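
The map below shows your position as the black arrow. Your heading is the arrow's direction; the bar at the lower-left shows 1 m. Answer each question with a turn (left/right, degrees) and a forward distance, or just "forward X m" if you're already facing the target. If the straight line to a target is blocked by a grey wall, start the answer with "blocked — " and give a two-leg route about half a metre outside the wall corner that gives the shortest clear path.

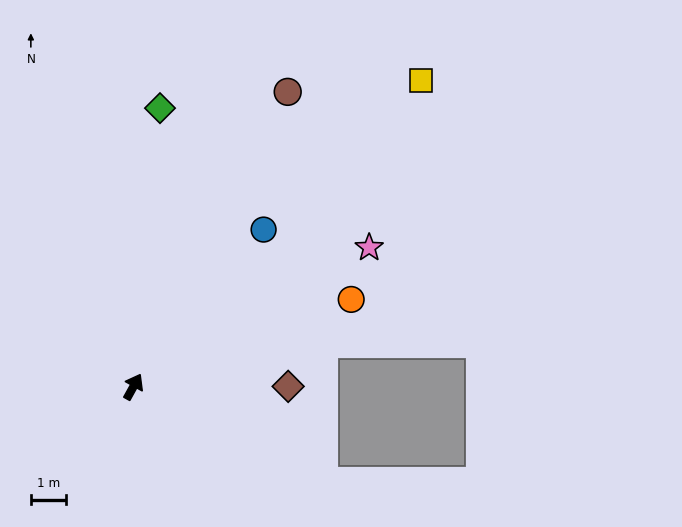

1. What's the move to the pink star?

turn right 30°, forward 7.7 m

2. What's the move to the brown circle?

forward 9.4 m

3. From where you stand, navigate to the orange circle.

turn right 39°, forward 6.6 m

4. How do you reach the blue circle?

turn right 11°, forward 5.8 m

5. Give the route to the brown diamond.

turn right 61°, forward 4.4 m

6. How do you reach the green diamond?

turn left 24°, forward 7.9 m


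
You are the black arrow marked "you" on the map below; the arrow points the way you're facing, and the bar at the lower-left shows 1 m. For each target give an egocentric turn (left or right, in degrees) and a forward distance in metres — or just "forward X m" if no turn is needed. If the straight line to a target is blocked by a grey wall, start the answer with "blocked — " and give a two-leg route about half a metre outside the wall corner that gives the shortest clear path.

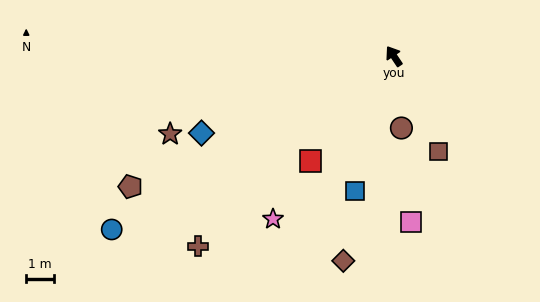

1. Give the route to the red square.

turn left 108°, forward 4.9 m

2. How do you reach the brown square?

turn left 171°, forward 3.8 m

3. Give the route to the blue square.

turn left 130°, forward 5.1 m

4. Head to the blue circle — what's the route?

turn left 88°, forward 12.1 m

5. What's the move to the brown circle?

turn left 152°, forward 2.6 m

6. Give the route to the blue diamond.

turn left 78°, forward 7.5 m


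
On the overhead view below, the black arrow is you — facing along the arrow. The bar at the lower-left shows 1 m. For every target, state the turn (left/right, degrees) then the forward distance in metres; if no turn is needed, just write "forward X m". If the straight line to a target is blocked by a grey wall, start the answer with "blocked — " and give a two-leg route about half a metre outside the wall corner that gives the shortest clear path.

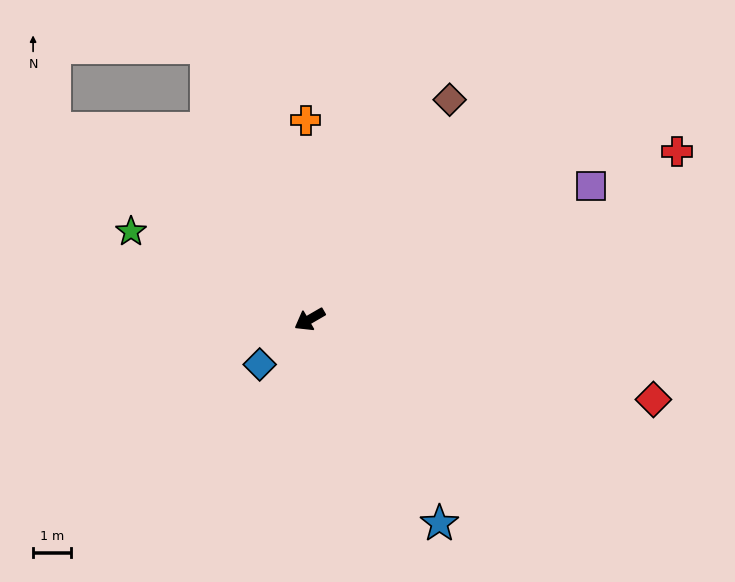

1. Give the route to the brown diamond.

turn right 153°, forward 6.8 m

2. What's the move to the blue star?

turn left 92°, forward 6.3 m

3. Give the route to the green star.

turn right 56°, forward 5.2 m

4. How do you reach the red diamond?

turn left 137°, forward 9.2 m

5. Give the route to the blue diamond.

turn left 12°, forward 1.8 m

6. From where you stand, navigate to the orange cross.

turn right 119°, forward 5.2 m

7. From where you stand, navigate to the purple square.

turn left 175°, forward 8.1 m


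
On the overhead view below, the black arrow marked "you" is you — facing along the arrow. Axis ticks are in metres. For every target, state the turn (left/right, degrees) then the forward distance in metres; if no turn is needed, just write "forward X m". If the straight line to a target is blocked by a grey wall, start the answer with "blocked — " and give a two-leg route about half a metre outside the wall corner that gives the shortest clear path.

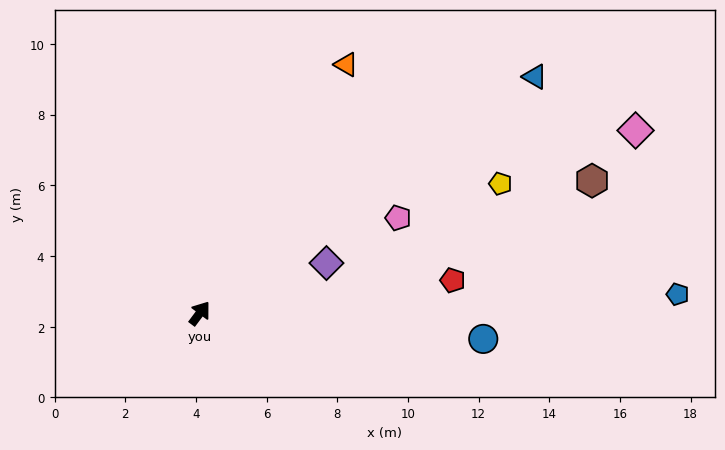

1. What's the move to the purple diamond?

turn right 32°, forward 3.9 m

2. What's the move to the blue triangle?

turn right 18°, forward 11.6 m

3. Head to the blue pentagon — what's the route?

turn right 51°, forward 13.5 m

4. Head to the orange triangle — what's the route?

turn left 6°, forward 8.2 m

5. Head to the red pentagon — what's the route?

turn right 46°, forward 7.2 m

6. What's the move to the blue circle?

turn right 58°, forward 8.1 m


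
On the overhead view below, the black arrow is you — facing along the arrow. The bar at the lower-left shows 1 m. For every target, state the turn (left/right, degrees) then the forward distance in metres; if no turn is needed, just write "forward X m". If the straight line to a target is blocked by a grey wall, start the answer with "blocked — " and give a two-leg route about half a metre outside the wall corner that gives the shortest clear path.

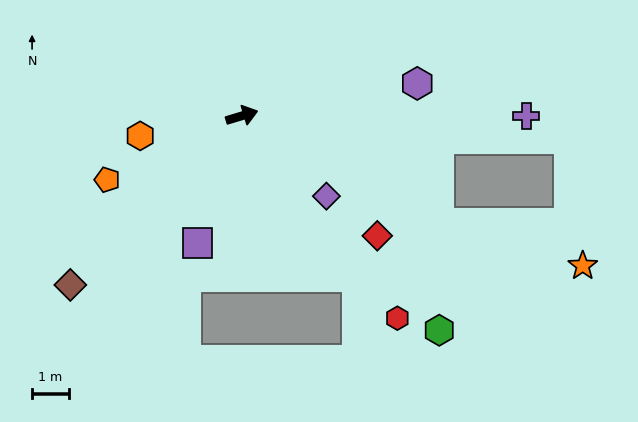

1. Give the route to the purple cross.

turn right 17°, forward 7.8 m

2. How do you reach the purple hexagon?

turn right 6°, forward 4.9 m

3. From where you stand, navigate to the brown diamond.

turn right 152°, forward 6.6 m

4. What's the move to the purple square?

turn right 126°, forward 3.7 m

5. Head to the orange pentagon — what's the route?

turn right 171°, forward 4.1 m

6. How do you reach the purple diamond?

turn right 60°, forward 3.2 m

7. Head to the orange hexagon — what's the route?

turn left 174°, forward 2.8 m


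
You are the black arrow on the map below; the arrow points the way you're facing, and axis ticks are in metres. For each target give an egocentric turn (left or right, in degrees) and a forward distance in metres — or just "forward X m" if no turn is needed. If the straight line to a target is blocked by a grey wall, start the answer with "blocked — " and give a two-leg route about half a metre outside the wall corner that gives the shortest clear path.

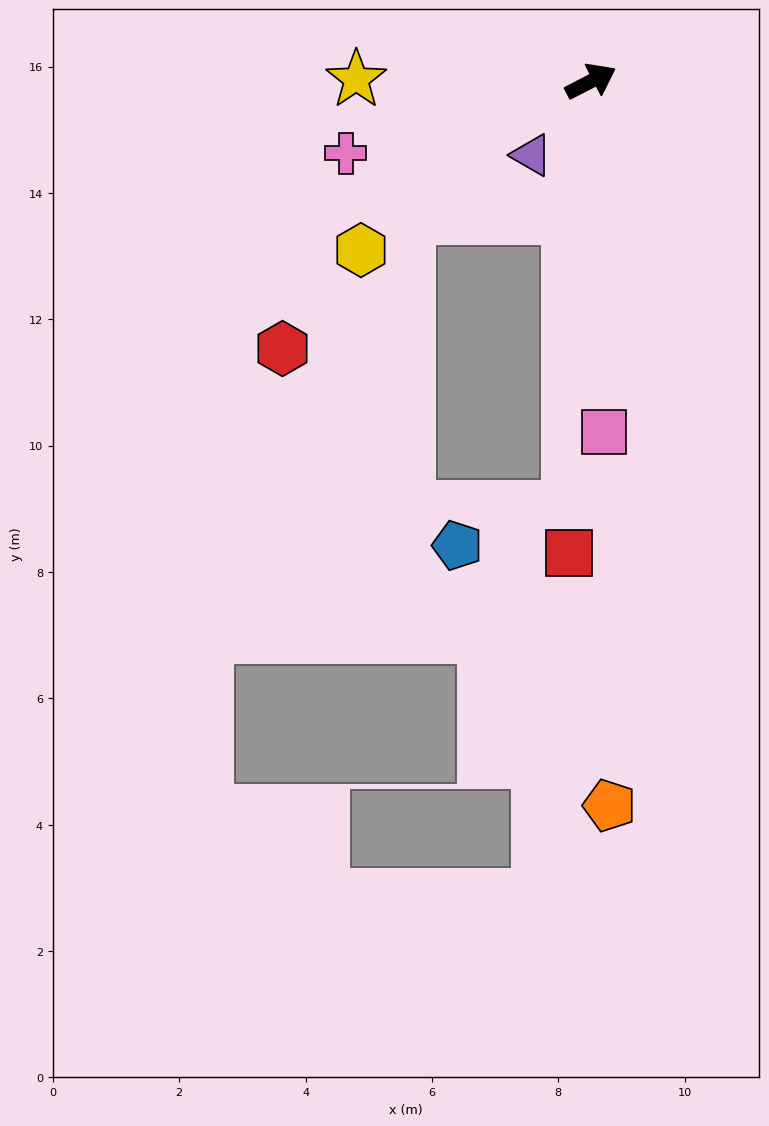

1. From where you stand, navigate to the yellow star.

turn left 152°, forward 3.7 m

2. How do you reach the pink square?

turn right 115°, forward 5.6 m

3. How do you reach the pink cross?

turn left 169°, forward 4.0 m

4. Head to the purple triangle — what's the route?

turn right 156°, forward 1.5 m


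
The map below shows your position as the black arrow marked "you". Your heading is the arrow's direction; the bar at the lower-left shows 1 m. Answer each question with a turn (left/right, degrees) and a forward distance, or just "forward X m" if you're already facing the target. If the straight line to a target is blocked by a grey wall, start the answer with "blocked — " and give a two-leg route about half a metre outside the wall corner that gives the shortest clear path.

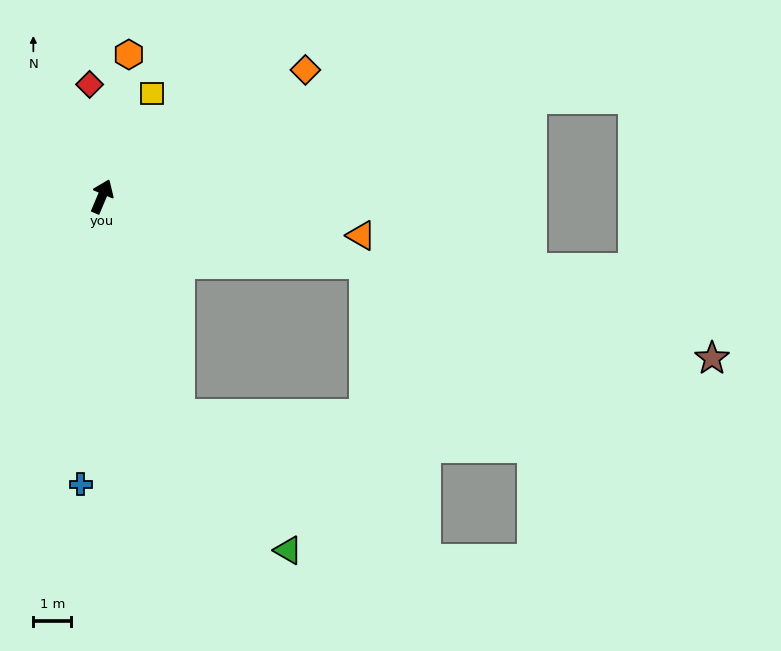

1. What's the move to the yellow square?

turn right 3°, forward 3.0 m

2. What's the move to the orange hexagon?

turn left 12°, forward 3.8 m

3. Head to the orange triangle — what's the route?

turn right 76°, forward 6.9 m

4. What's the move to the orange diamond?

turn right 35°, forward 6.3 m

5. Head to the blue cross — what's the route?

turn right 161°, forward 7.6 m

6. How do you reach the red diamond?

turn left 29°, forward 3.0 m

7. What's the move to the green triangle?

blocked — turn right 138°, forward 6.1 m, then turn left 20°, forward 4.6 m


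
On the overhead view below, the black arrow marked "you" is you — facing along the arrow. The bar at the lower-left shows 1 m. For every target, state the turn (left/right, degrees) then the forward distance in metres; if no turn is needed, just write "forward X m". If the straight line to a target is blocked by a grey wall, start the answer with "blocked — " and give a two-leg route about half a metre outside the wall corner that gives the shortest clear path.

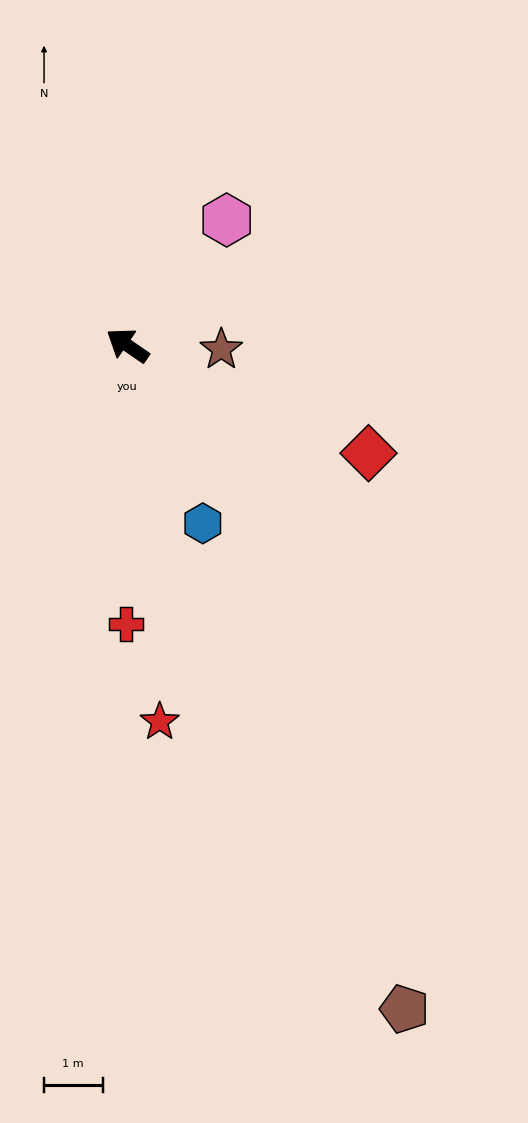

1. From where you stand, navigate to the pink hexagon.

turn right 94°, forward 2.7 m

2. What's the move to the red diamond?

turn right 170°, forward 4.5 m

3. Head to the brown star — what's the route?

turn right 148°, forward 1.6 m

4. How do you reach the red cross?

turn left 124°, forward 4.8 m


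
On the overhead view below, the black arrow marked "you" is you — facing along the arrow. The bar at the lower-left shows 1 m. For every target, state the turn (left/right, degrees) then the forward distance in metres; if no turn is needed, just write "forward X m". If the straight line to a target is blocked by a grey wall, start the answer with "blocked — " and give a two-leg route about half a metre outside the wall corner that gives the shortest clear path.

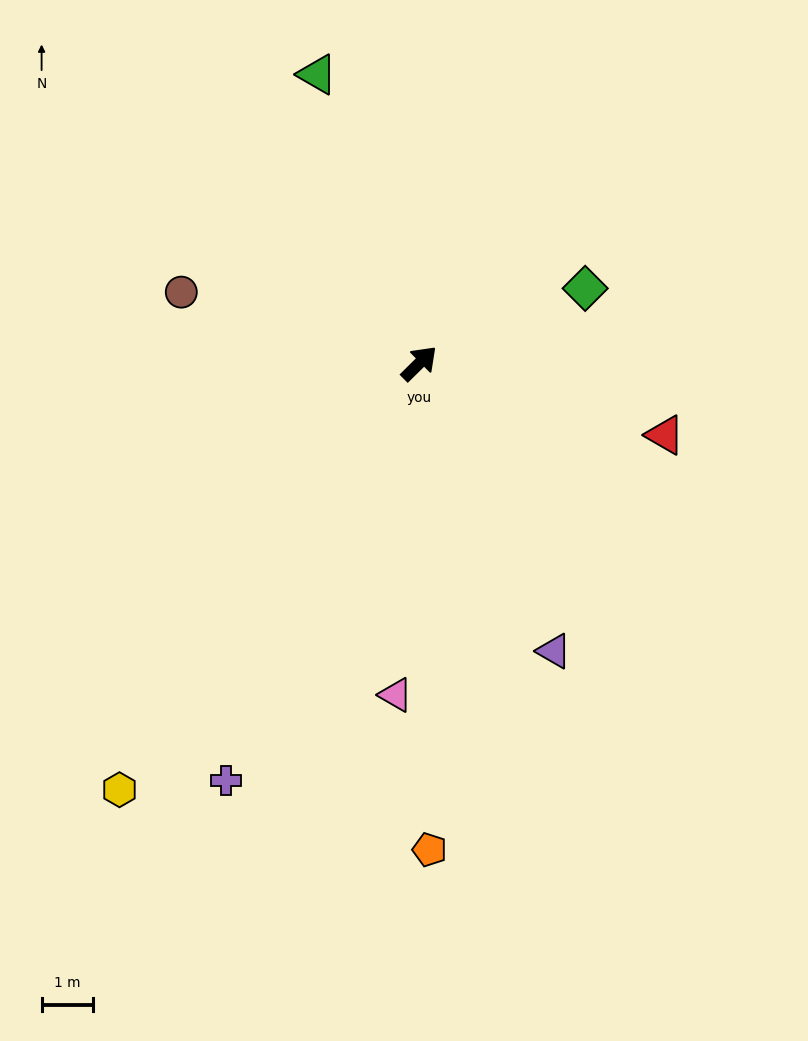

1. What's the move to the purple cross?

turn right 160°, forward 9.0 m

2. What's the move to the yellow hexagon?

turn right 170°, forward 10.2 m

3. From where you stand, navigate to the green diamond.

turn right 20°, forward 3.6 m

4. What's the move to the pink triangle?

turn right 139°, forward 6.5 m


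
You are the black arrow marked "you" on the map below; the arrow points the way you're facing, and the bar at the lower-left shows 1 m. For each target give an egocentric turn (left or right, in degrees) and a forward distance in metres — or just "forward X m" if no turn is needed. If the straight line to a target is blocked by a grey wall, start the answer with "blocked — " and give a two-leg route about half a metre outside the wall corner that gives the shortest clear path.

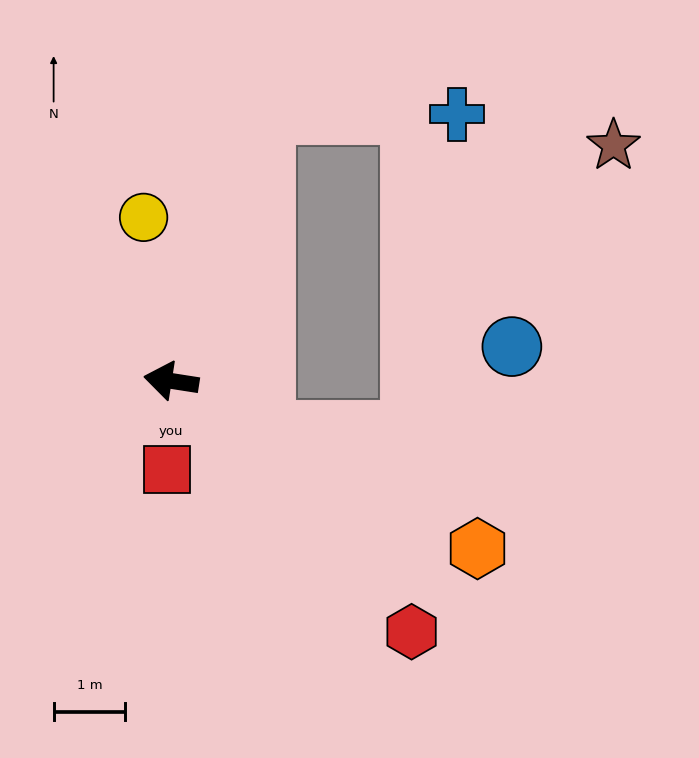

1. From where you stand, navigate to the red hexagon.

turn left 143°, forward 4.8 m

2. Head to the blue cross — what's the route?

blocked — turn right 100°, forward 3.9 m, then turn right 71°, forward 2.7 m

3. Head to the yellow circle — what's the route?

turn right 72°, forward 2.3 m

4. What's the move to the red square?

turn left 96°, forward 1.2 m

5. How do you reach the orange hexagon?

turn left 160°, forward 4.9 m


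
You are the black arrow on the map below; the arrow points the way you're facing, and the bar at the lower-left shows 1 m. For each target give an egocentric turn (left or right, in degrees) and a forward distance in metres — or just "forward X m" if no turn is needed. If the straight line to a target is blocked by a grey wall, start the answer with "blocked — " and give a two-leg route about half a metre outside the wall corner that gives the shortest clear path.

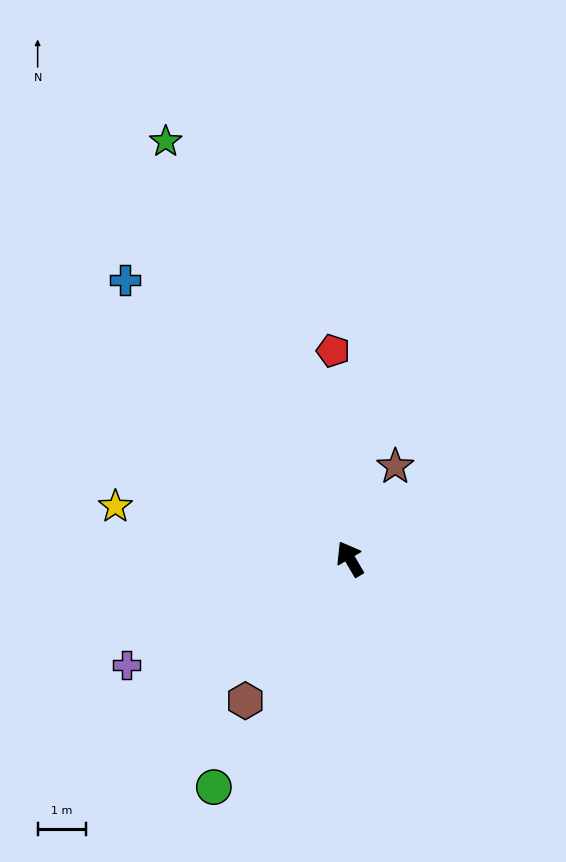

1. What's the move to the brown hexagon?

turn left 113°, forward 3.7 m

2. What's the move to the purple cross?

turn left 85°, forward 5.2 m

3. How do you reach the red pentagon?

turn right 26°, forward 4.4 m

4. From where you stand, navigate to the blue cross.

turn left 9°, forward 7.5 m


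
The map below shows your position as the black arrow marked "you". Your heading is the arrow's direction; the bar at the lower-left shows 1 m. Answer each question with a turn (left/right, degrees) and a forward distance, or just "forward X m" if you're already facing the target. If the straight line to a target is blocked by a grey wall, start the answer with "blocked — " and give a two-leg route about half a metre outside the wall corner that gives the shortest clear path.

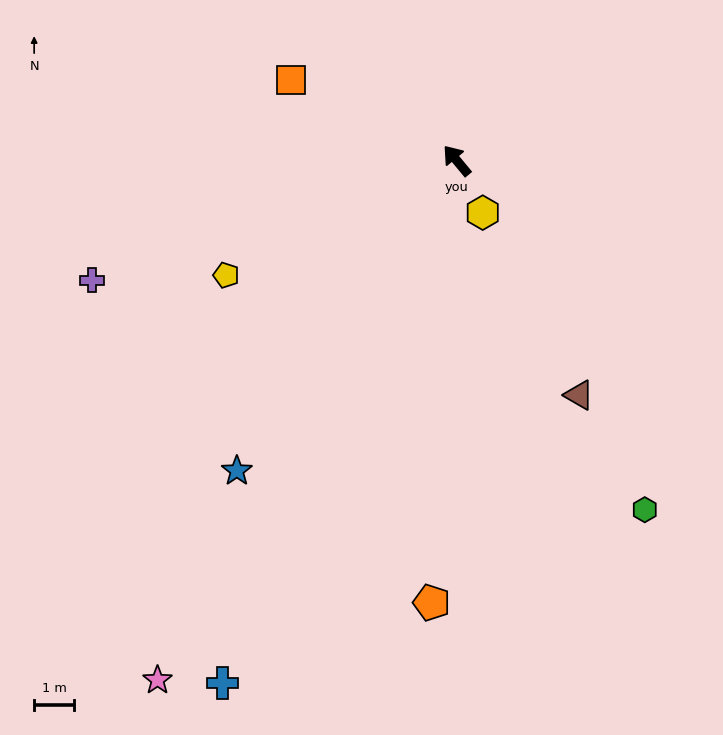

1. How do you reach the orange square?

turn left 25°, forward 4.6 m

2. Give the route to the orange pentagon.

turn left 137°, forward 11.2 m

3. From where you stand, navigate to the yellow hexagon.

turn left 167°, forward 1.5 m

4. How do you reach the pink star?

turn left 110°, forward 15.1 m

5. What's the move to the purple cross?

turn left 68°, forward 9.7 m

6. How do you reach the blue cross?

turn left 116°, forward 14.4 m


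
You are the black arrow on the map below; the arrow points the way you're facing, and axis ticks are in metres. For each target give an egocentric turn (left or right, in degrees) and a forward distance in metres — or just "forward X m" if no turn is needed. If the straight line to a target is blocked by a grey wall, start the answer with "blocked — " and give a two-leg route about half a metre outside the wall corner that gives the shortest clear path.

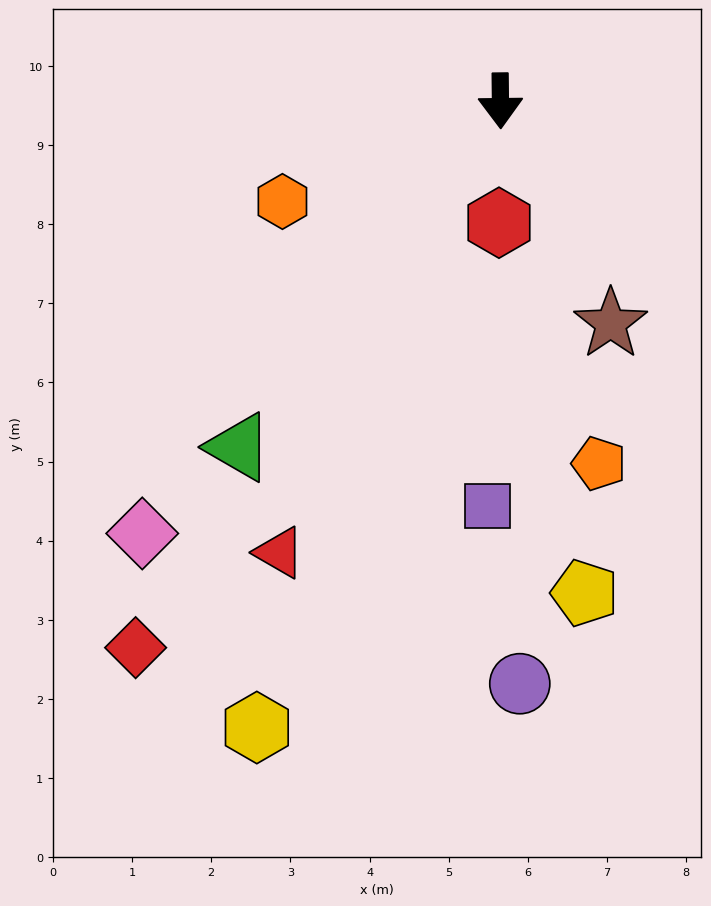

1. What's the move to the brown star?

turn left 26°, forward 3.1 m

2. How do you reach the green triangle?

turn right 38°, forward 5.5 m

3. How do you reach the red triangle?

turn right 27°, forward 6.4 m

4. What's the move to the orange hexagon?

turn right 66°, forward 3.0 m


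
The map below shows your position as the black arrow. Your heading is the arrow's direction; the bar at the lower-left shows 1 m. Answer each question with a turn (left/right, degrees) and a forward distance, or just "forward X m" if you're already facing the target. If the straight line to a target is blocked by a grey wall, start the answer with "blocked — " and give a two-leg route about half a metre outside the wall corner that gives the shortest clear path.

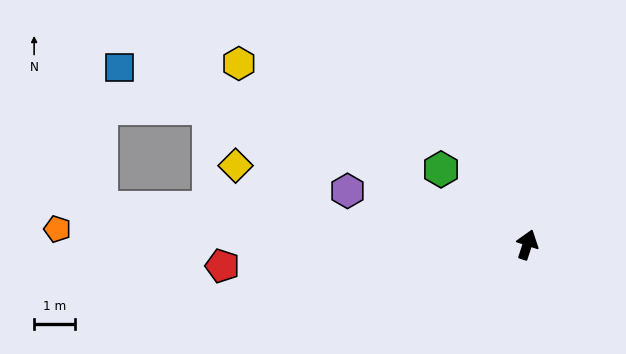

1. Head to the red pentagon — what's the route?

turn left 112°, forward 7.5 m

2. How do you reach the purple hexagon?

turn left 91°, forward 4.6 m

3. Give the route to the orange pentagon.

turn left 106°, forward 11.5 m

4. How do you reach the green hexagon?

turn left 67°, forward 2.8 m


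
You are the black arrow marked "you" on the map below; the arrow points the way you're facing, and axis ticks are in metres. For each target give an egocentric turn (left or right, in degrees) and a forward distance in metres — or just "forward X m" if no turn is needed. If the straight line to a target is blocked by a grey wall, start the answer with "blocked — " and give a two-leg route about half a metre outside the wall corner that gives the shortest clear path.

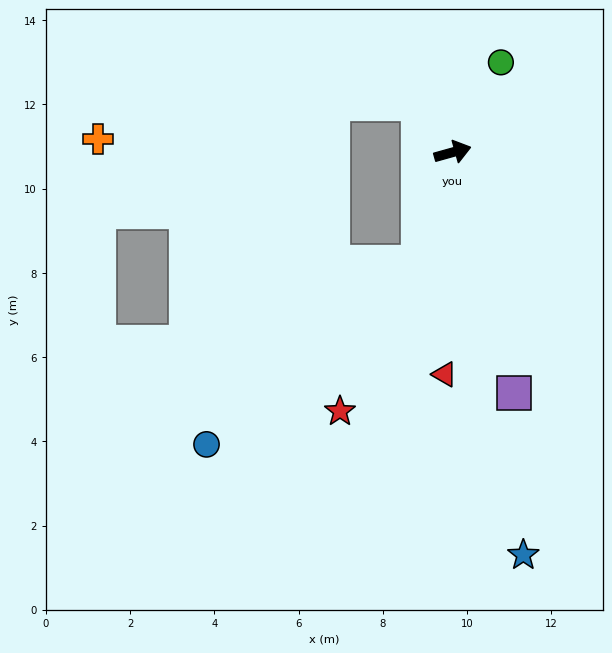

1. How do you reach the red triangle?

turn right 108°, forward 5.3 m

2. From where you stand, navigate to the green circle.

turn left 46°, forward 2.4 m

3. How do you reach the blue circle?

blocked — turn right 123°, forward 2.7 m, then turn right 32°, forward 6.6 m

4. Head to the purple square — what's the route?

turn right 91°, forward 5.9 m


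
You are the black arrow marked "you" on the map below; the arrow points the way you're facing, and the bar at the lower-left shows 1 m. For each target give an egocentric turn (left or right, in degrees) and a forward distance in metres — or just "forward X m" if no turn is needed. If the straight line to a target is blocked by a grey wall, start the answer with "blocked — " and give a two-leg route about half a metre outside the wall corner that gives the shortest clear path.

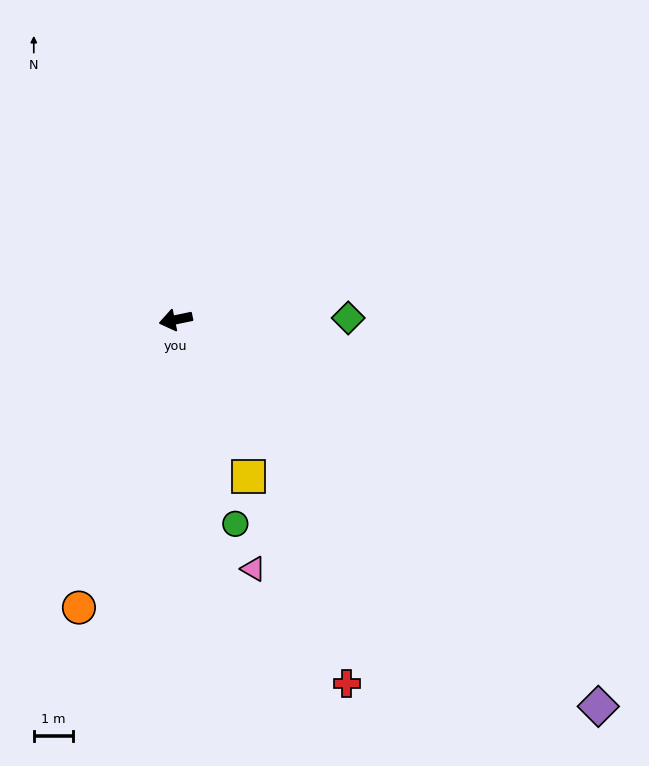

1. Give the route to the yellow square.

turn left 103°, forward 4.4 m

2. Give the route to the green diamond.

turn left 169°, forward 4.4 m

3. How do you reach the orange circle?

turn left 60°, forward 7.7 m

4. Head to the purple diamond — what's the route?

turn left 126°, forward 14.6 m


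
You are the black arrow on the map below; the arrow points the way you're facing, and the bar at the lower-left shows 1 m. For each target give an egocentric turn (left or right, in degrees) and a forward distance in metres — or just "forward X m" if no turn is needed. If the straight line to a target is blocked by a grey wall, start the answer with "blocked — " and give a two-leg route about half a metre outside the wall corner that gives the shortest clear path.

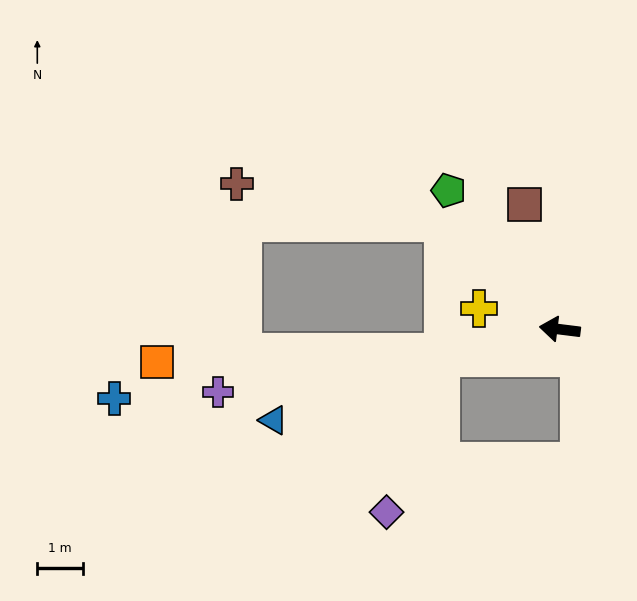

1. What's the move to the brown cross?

blocked — turn right 35°, forward 3.4 m, then turn left 31°, forward 4.6 m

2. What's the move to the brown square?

turn right 67°, forward 2.8 m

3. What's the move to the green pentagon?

turn right 44°, forward 3.9 m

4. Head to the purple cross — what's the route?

turn left 17°, forward 7.6 m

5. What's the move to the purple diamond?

blocked — turn left 20°, forward 2.7 m, then turn left 58°, forward 3.6 m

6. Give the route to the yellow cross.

turn right 7°, forward 1.8 m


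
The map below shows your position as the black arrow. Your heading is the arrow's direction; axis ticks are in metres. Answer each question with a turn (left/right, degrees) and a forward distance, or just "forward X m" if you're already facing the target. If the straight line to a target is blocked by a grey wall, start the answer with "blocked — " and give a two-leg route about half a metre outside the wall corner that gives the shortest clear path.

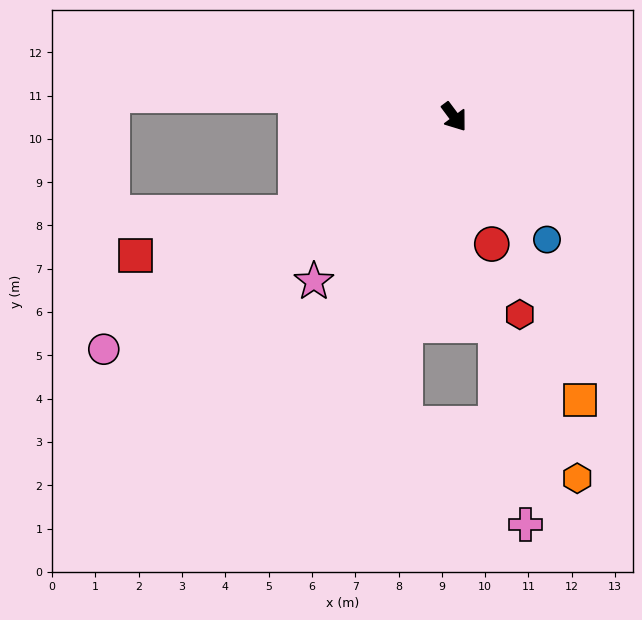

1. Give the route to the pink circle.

turn right 93°, forward 9.7 m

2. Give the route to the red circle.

turn right 20°, forward 3.1 m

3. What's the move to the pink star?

turn right 77°, forward 5.0 m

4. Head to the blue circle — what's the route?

forward 3.6 m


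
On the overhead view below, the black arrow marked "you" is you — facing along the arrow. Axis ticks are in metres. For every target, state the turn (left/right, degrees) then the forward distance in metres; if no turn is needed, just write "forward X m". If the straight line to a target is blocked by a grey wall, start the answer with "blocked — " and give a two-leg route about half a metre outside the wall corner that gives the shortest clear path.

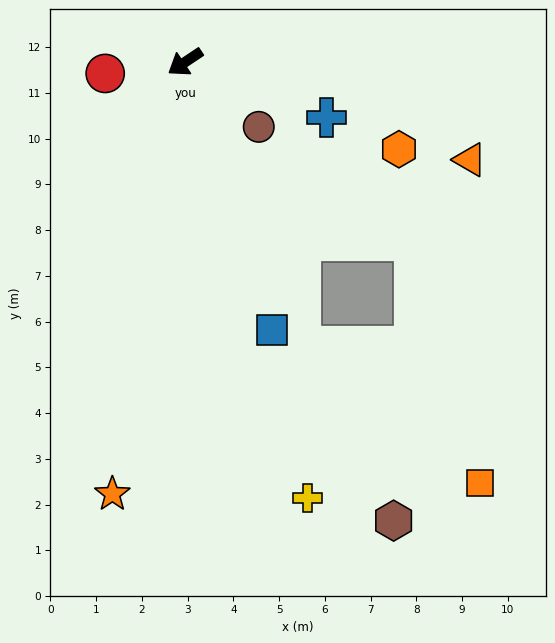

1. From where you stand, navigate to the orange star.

turn left 47°, forward 9.6 m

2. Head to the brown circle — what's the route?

turn left 105°, forward 2.1 m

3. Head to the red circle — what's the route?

turn right 26°, forward 1.8 m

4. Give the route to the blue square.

turn left 74°, forward 6.2 m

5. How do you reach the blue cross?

turn left 125°, forward 3.3 m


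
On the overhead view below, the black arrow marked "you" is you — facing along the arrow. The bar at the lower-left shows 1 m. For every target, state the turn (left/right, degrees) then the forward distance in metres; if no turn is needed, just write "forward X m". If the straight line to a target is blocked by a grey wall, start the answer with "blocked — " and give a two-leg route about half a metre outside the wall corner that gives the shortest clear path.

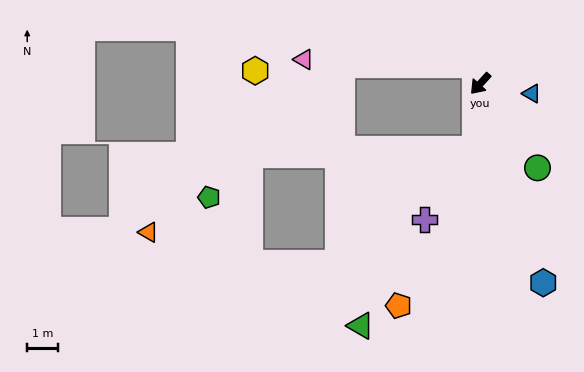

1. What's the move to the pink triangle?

blocked — turn right 121°, forward 0.6 m, then turn left 71°, forward 5.6 m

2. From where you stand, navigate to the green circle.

turn left 76°, forward 3.3 m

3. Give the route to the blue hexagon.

turn left 60°, forward 6.8 m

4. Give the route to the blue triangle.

turn left 121°, forward 1.7 m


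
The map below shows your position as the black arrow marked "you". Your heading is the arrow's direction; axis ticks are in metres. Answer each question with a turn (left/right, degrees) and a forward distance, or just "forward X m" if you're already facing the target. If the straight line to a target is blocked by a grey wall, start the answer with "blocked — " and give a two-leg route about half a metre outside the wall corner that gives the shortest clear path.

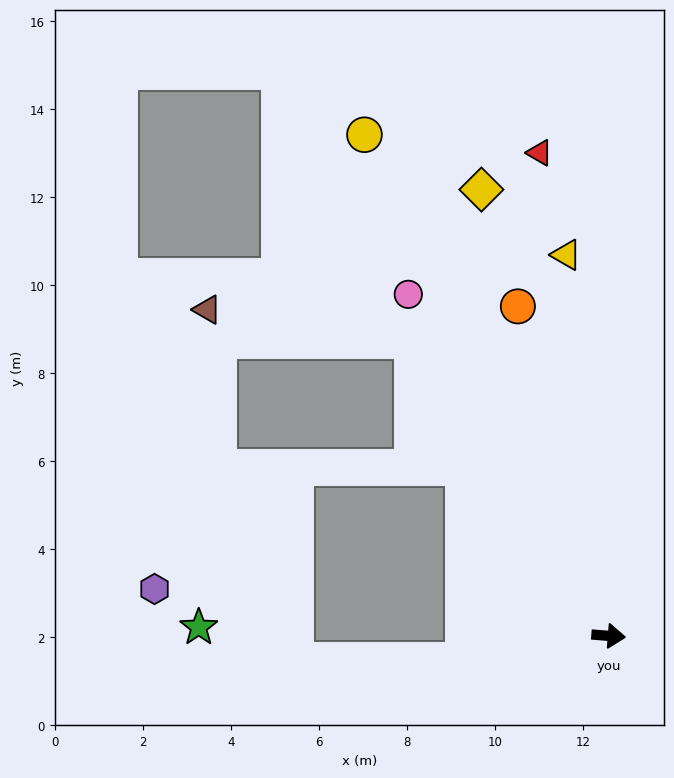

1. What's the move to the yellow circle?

turn left 121°, forward 12.7 m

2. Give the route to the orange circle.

turn left 110°, forward 7.8 m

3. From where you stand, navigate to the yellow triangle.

turn left 101°, forward 8.7 m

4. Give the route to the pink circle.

turn left 125°, forward 9.0 m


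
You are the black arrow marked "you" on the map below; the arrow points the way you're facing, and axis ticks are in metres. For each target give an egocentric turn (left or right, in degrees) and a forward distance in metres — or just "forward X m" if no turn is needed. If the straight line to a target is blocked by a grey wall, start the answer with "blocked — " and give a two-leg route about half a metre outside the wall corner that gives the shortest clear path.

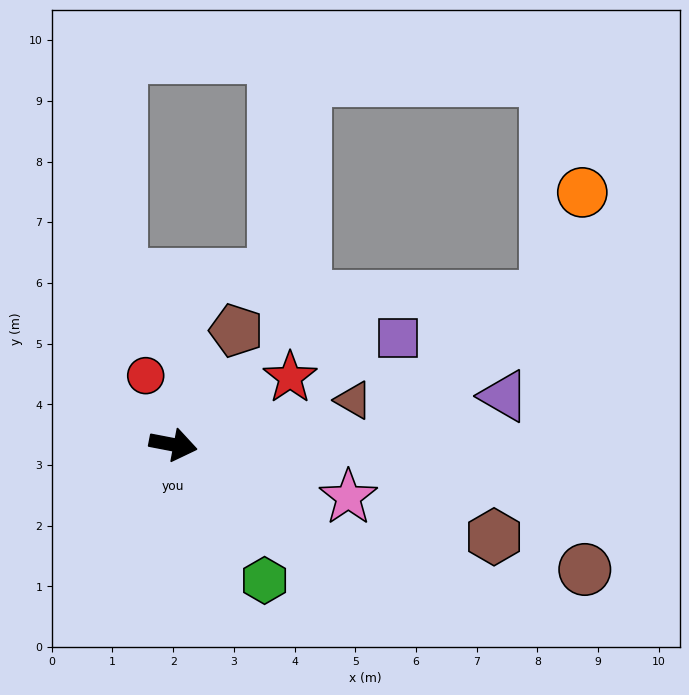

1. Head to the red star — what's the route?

turn left 41°, forward 2.2 m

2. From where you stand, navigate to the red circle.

turn left 123°, forward 1.2 m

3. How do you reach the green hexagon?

turn right 45°, forward 2.7 m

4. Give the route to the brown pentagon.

turn left 72°, forward 2.1 m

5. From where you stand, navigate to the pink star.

turn right 6°, forward 3.0 m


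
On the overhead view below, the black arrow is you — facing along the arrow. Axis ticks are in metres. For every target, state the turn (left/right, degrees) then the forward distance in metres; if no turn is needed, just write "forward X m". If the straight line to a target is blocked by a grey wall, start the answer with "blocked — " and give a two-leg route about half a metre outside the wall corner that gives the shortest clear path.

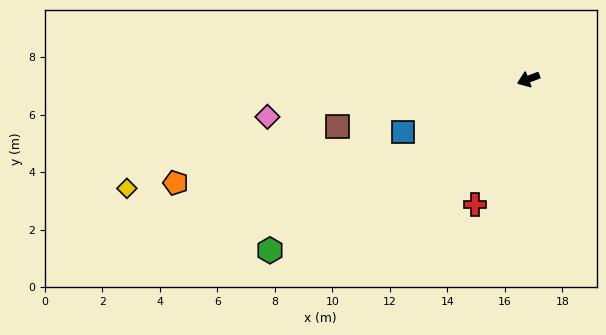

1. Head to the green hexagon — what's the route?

turn left 13°, forward 10.8 m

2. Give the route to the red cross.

turn left 46°, forward 4.7 m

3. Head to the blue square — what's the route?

forward 4.7 m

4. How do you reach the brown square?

turn right 7°, forward 6.8 m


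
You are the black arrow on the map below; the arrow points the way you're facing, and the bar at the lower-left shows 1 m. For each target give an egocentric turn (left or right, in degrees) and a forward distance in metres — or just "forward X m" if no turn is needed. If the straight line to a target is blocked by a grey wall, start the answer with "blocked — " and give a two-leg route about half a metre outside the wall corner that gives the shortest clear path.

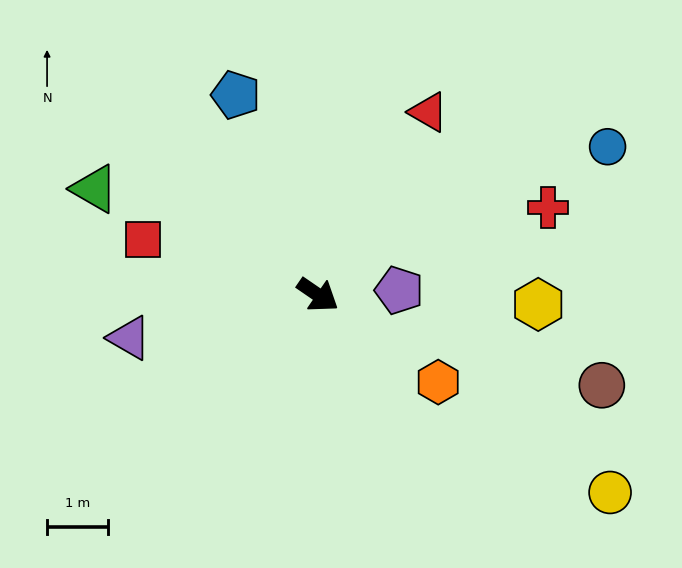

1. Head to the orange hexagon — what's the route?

forward 2.4 m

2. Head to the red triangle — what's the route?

turn left 93°, forward 3.5 m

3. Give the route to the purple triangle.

turn right 133°, forward 3.2 m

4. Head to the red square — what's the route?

turn right 163°, forward 3.0 m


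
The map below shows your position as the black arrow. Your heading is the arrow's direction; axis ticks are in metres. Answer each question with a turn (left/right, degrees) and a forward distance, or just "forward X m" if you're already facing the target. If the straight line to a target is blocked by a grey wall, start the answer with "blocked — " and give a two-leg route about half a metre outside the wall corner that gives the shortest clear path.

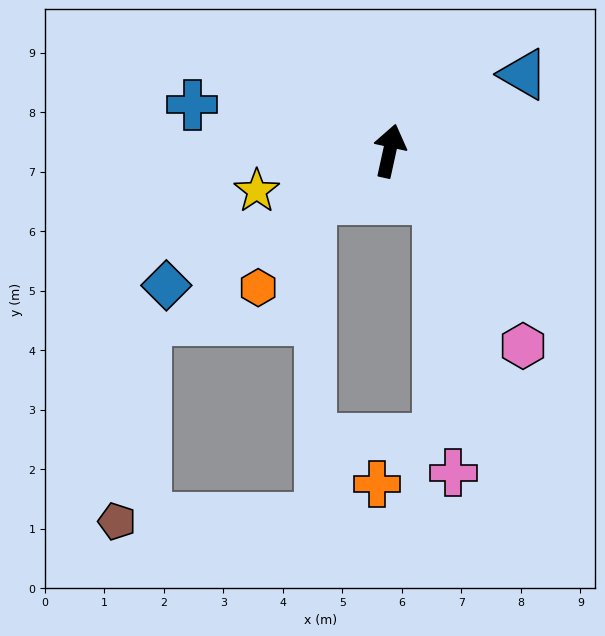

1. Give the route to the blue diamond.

turn left 133°, forward 4.4 m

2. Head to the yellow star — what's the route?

turn left 119°, forward 2.3 m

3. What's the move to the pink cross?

blocked — turn right 123°, forward 1.1 m, then turn right 41°, forward 4.6 m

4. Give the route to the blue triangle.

turn right 48°, forward 2.6 m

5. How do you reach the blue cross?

turn left 89°, forward 3.4 m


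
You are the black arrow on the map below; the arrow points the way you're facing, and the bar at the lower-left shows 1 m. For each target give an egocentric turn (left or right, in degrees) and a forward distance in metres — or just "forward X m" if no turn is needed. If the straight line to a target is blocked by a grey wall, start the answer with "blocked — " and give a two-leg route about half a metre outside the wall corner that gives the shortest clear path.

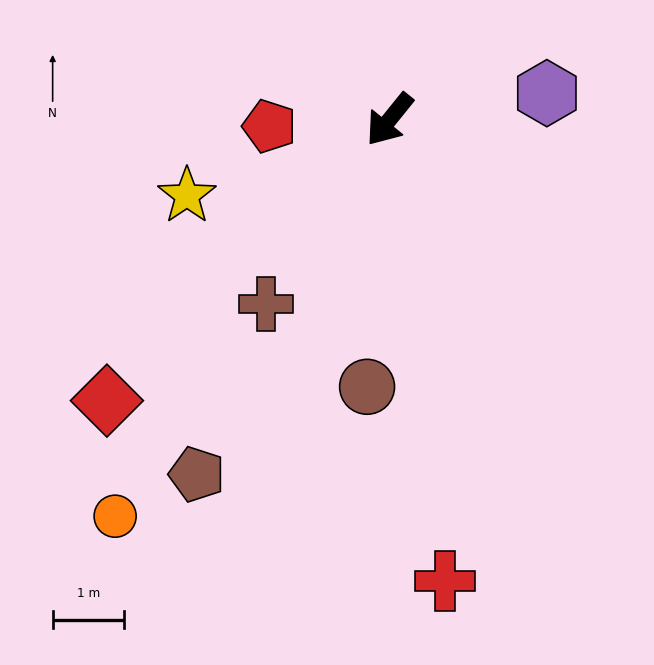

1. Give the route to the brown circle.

turn left 34°, forward 3.7 m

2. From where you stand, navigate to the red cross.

turn left 46°, forward 6.5 m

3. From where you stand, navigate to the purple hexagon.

turn left 138°, forward 2.2 m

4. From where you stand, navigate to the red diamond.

turn right 6°, forward 5.6 m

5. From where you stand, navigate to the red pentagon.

turn right 48°, forward 1.7 m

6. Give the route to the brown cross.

turn left 5°, forward 3.1 m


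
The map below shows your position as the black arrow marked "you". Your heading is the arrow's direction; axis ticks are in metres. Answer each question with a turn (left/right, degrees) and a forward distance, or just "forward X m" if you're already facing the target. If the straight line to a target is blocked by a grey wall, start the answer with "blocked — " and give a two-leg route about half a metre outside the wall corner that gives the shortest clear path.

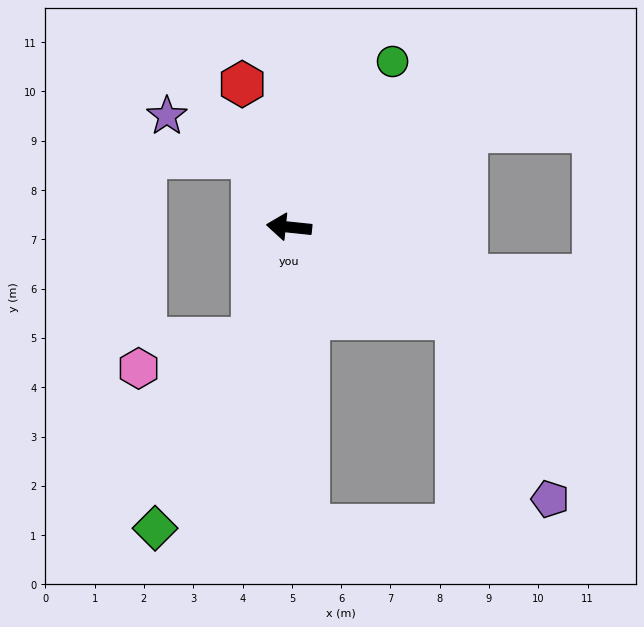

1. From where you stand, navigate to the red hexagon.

turn right 66°, forward 3.1 m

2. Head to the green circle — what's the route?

turn right 116°, forward 4.0 m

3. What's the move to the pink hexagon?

blocked — turn left 77°, forward 2.4 m, then turn right 56°, forward 2.4 m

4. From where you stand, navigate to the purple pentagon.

blocked — turn left 157°, forward 3.9 m, then turn right 33°, forward 4.1 m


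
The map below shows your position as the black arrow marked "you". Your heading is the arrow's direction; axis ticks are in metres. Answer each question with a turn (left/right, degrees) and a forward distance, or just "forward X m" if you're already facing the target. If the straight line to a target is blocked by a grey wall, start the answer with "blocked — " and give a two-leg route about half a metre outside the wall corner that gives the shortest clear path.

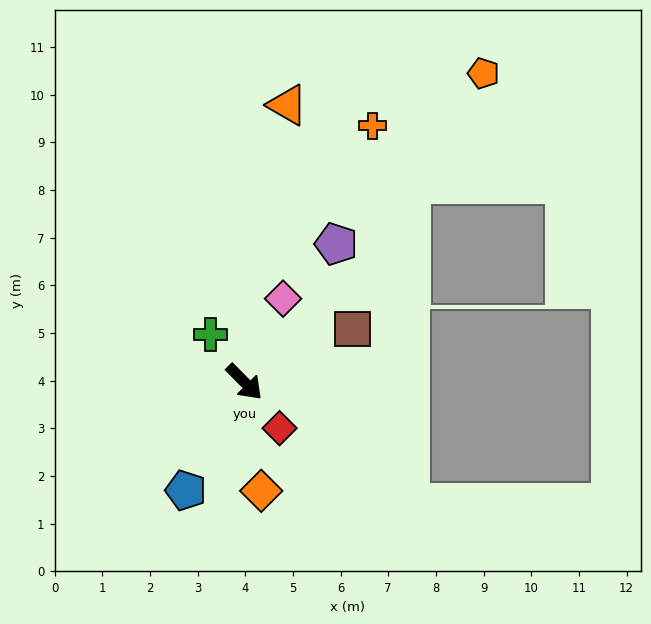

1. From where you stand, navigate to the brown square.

turn left 71°, forward 2.5 m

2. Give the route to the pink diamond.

turn left 110°, forward 1.9 m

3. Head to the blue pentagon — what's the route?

turn right 73°, forward 2.6 m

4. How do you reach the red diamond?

turn right 7°, forward 1.2 m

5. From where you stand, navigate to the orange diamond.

turn right 36°, forward 2.3 m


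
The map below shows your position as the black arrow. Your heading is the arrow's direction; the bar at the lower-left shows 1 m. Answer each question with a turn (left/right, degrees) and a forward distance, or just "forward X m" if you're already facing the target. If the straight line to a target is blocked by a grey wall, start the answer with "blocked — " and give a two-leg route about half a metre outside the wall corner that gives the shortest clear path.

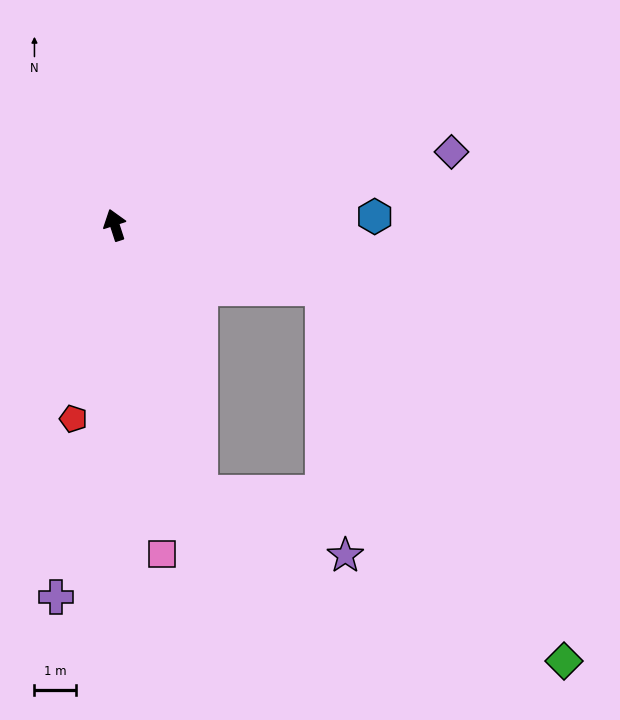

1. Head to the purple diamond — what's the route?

turn right 96°, forward 8.2 m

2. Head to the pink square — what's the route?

turn left 170°, forward 7.9 m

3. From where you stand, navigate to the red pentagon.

turn left 150°, forward 4.7 m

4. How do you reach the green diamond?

blocked — turn right 125°, forward 5.2 m, then turn right 40°, forward 10.6 m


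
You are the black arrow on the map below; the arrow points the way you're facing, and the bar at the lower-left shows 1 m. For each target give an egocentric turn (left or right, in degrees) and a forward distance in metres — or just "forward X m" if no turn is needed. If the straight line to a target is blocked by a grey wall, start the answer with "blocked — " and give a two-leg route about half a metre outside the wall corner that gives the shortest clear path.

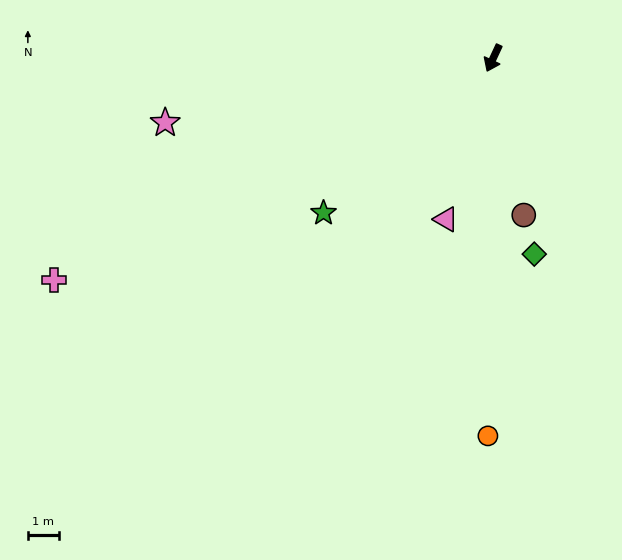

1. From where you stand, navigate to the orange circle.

turn left 24°, forward 12.1 m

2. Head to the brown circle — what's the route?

turn left 36°, forward 5.1 m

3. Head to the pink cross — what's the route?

turn right 38°, forward 15.8 m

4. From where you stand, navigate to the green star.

turn right 23°, forward 7.4 m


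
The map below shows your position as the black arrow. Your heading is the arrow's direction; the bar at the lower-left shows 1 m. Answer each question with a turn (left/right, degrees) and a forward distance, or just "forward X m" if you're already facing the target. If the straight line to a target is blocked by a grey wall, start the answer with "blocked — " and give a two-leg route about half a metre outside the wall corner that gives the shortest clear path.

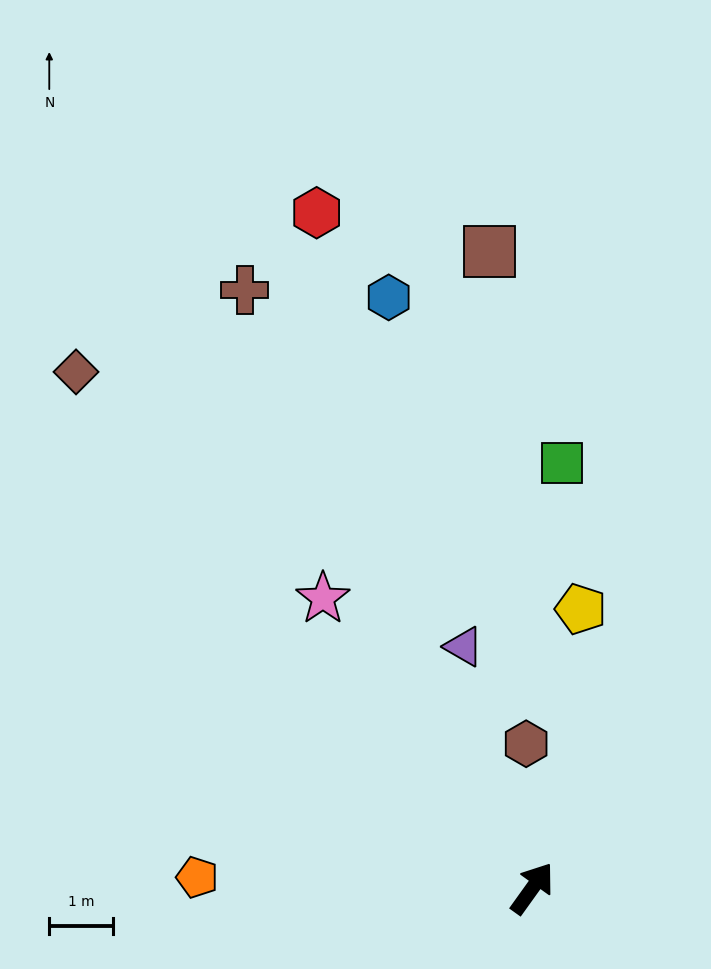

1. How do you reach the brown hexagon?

turn left 38°, forward 2.3 m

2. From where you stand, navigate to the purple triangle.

turn left 51°, forward 3.9 m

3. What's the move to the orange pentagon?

turn left 124°, forward 5.3 m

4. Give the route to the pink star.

turn left 71°, forward 5.6 m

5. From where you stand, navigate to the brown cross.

turn left 61°, forward 10.4 m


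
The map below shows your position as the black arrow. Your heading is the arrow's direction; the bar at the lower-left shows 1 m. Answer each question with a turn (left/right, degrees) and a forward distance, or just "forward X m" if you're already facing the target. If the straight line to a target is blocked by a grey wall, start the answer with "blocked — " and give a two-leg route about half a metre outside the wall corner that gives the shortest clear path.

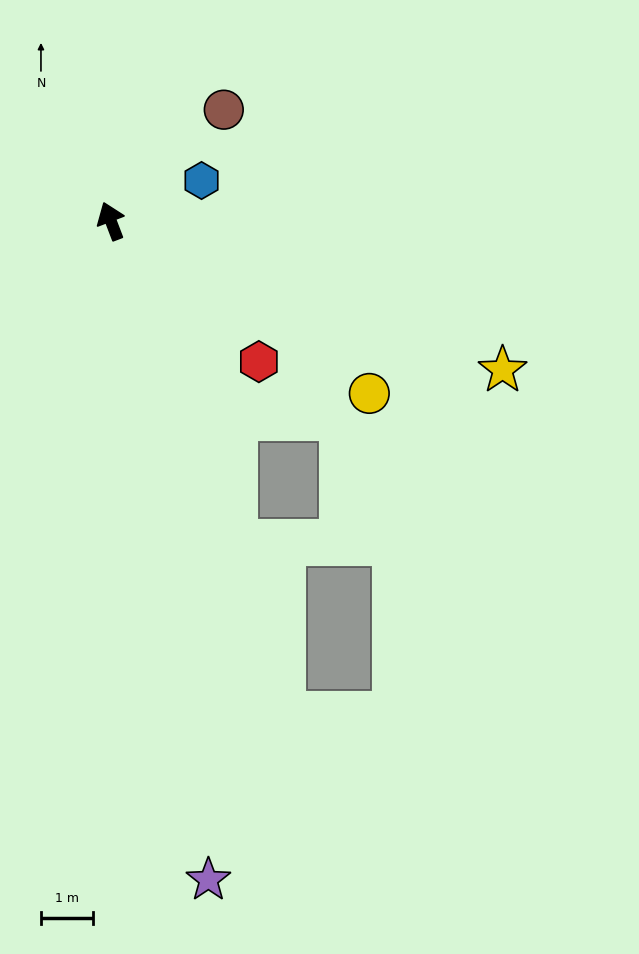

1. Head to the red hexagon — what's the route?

turn right 154°, forward 4.0 m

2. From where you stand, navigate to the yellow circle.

turn right 145°, forward 6.0 m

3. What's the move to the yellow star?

turn right 132°, forward 8.1 m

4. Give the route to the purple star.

turn left 168°, forward 12.9 m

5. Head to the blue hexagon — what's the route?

turn right 87°, forward 1.9 m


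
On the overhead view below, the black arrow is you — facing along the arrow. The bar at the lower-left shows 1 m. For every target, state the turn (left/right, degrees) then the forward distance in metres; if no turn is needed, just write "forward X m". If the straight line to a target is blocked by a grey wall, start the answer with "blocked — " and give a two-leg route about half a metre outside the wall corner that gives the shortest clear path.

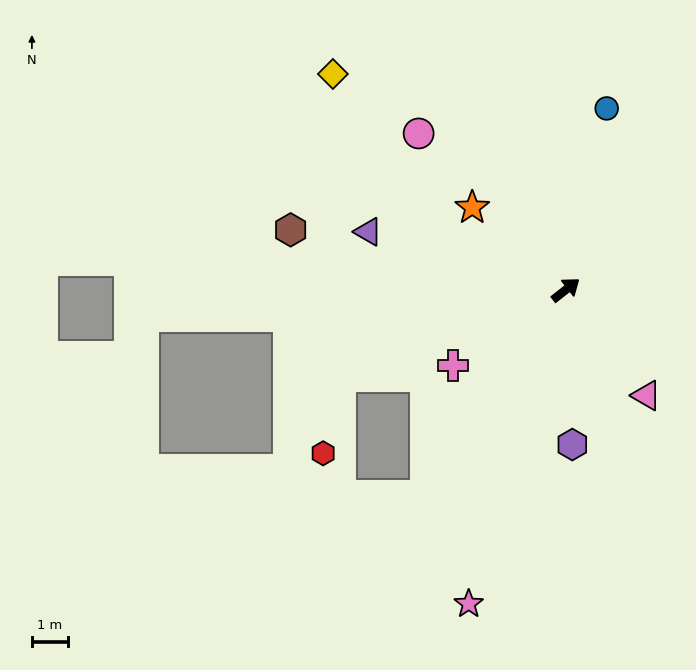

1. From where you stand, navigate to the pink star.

turn right 145°, forward 9.2 m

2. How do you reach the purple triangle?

turn left 126°, forward 5.8 m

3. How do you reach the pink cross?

turn left 176°, forward 3.8 m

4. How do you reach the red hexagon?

blocked — turn left 163°, forward 6.7 m, then turn left 56°, forward 2.2 m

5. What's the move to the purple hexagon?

turn right 126°, forward 4.3 m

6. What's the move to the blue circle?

turn left 39°, forward 5.2 m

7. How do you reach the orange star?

turn left 101°, forward 3.5 m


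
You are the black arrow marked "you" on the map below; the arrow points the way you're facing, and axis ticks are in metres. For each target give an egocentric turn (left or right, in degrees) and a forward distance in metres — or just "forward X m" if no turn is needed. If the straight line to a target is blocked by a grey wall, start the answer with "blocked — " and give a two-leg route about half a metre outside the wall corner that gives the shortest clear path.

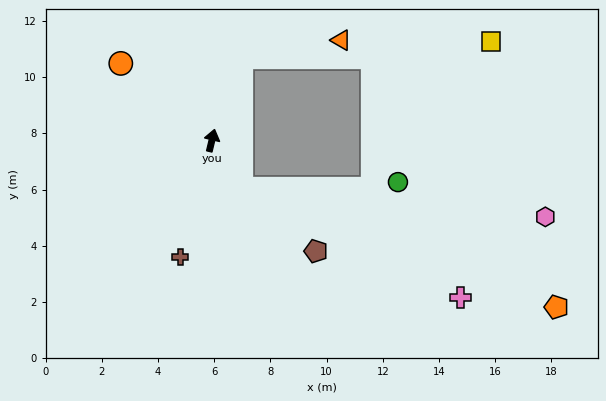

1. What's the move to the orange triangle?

blocked — turn right 6°, forward 3.1 m, then turn right 61°, forward 3.6 m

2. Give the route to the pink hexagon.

blocked — turn right 135°, forward 2.0 m, then turn left 53°, forward 10.9 m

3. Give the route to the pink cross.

blocked — turn right 135°, forward 2.0 m, then turn left 32°, forward 8.7 m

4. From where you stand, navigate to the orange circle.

turn left 63°, forward 4.2 m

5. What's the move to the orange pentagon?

blocked — turn right 135°, forward 2.0 m, then turn left 38°, forward 12.0 m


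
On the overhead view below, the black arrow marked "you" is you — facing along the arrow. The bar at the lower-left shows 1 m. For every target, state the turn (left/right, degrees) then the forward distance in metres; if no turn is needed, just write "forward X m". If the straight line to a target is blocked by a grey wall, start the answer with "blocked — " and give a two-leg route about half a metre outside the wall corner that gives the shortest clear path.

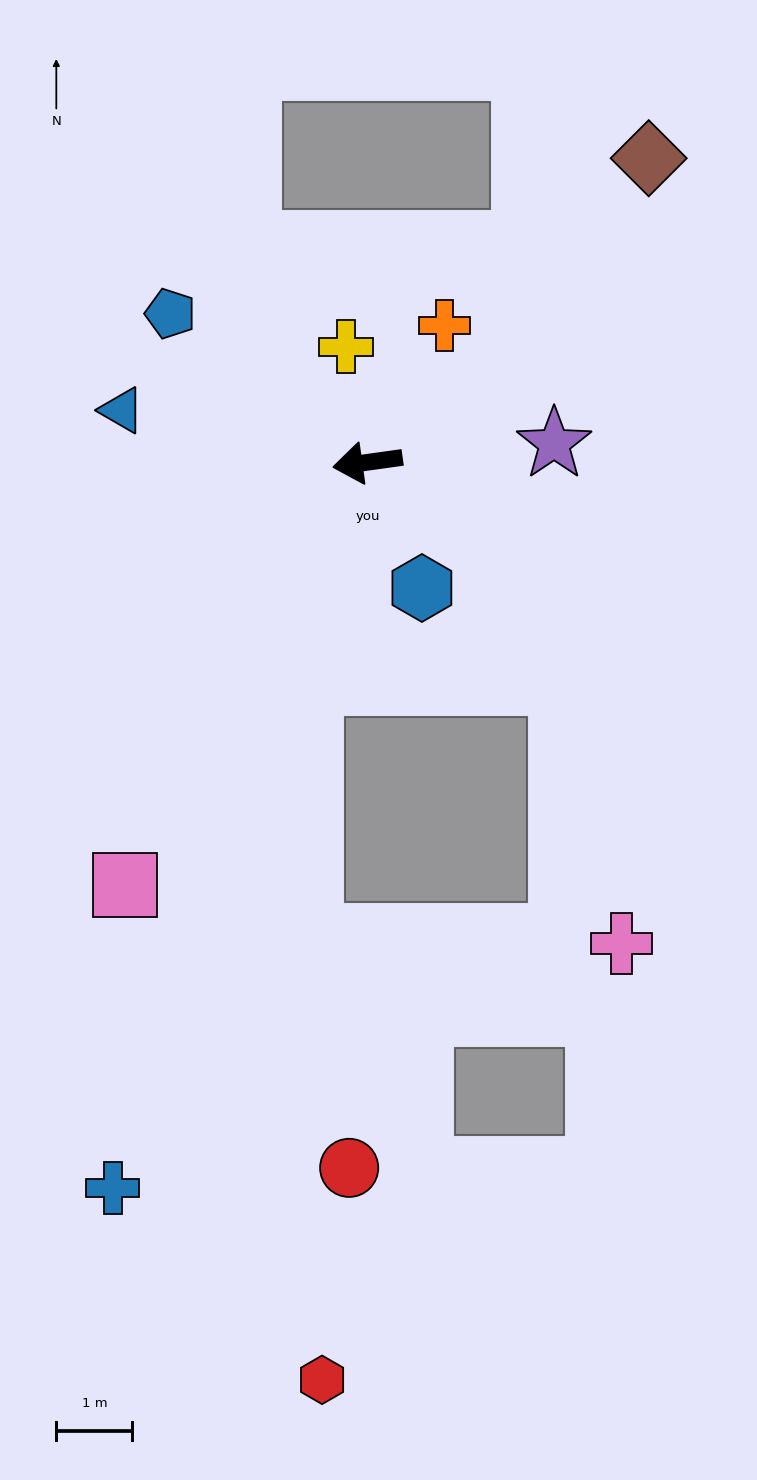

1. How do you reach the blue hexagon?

turn left 105°, forward 1.8 m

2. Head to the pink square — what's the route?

turn left 52°, forward 6.4 m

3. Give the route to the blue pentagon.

turn right 45°, forward 3.2 m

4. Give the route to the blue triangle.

turn right 20°, forward 3.3 m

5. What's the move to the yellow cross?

turn right 87°, forward 1.5 m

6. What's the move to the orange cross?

turn right 127°, forward 2.1 m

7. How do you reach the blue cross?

turn left 63°, forward 10.1 m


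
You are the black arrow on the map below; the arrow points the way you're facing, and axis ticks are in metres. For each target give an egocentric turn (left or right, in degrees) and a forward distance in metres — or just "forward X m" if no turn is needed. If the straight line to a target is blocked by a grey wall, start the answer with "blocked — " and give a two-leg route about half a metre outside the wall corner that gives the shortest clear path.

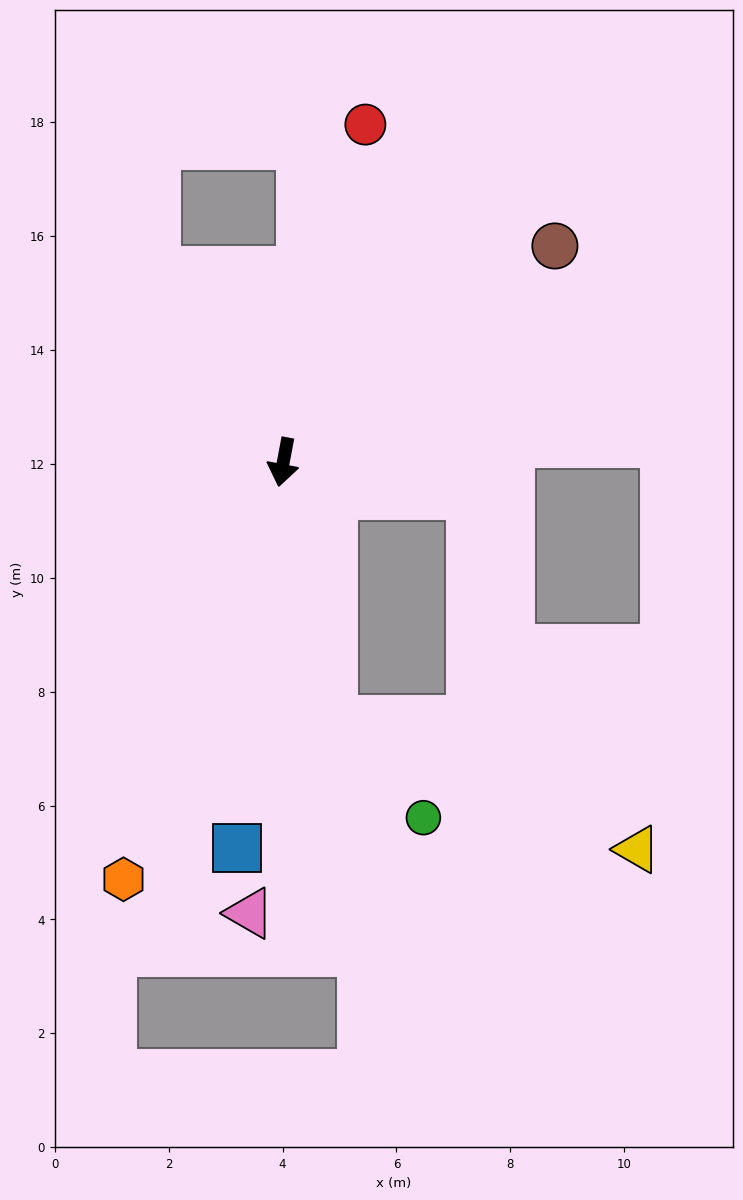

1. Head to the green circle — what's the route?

blocked — turn left 22°, forward 4.6 m, then turn left 31°, forward 2.3 m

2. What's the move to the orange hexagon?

turn right 10°, forward 7.8 m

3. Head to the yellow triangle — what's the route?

blocked — turn left 22°, forward 4.6 m, then turn left 56°, forward 5.8 m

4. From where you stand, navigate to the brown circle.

turn left 139°, forward 6.1 m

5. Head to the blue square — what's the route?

turn left 4°, forward 6.8 m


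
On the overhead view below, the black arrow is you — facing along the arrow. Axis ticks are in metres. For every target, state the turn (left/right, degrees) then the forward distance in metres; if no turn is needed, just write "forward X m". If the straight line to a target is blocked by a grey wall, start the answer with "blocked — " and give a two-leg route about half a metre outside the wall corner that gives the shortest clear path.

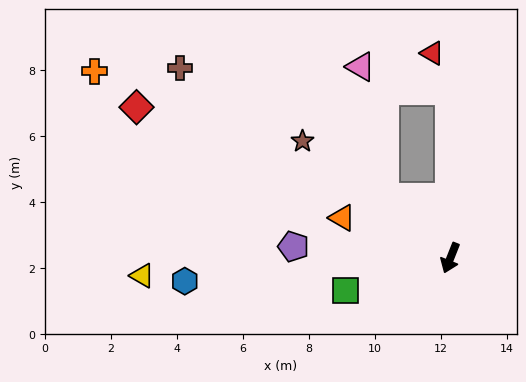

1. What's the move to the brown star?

turn right 107°, forward 5.7 m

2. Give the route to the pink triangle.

blocked — turn right 112°, forward 2.7 m, then turn right 35°, forward 4.0 m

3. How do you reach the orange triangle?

turn right 89°, forward 3.5 m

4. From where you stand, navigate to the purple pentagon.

turn right 72°, forward 4.8 m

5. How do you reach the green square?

turn right 51°, forward 3.3 m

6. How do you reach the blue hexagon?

turn right 63°, forward 8.1 m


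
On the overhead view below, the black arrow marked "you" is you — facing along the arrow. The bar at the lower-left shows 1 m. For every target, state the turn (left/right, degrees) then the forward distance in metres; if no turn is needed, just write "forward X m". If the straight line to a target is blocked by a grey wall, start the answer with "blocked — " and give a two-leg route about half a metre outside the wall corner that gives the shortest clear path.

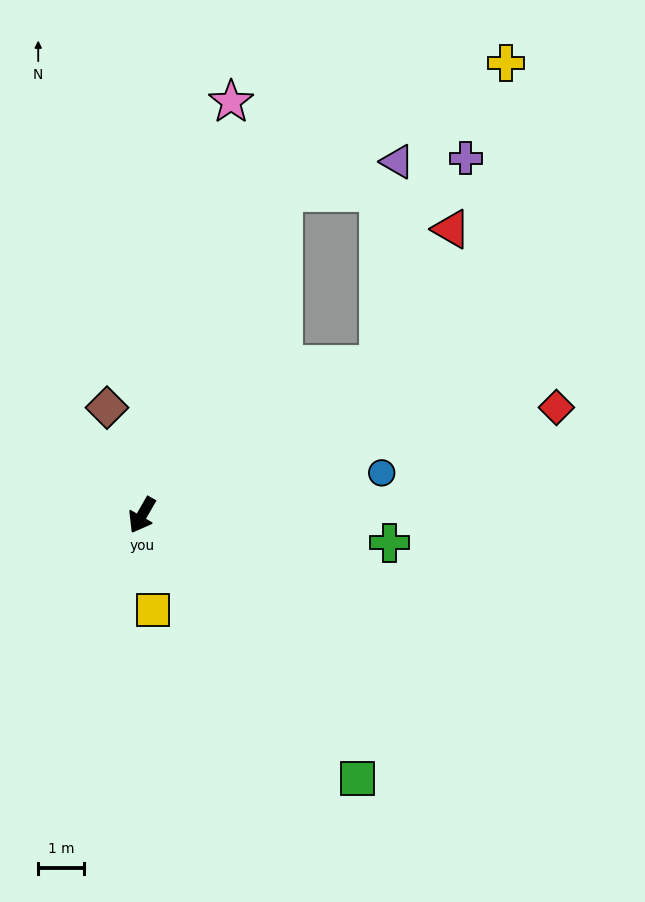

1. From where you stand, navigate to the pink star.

turn right 162°, forward 9.3 m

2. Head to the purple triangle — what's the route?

blocked — turn right 174°, forward 7.8 m, then turn right 51°, forward 2.6 m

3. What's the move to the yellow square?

turn left 37°, forward 2.1 m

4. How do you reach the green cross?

turn left 113°, forward 5.5 m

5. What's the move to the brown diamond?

turn right 132°, forward 2.5 m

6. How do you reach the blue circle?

turn left 130°, forward 5.4 m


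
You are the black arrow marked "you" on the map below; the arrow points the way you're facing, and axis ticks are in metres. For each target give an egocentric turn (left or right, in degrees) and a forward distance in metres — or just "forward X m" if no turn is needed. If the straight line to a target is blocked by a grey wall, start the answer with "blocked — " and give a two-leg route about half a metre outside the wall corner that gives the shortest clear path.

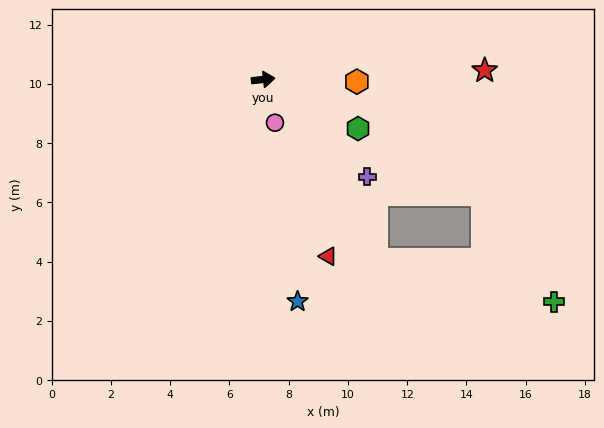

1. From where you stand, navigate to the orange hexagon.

turn right 7°, forward 3.2 m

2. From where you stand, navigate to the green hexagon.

turn right 34°, forward 3.6 m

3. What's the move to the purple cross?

turn right 49°, forward 4.8 m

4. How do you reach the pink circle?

turn right 81°, forward 1.5 m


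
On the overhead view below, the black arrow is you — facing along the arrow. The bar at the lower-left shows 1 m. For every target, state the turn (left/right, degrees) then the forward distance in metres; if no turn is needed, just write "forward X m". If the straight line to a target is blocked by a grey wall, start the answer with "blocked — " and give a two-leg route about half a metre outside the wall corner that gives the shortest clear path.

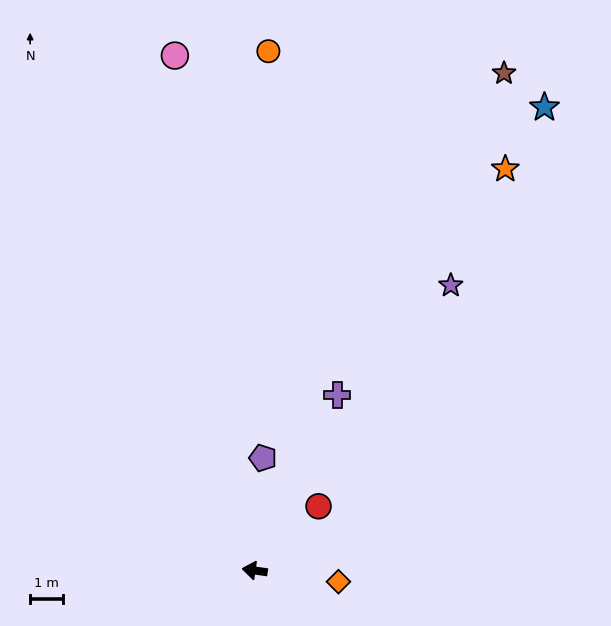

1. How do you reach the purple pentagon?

turn right 86°, forward 3.4 m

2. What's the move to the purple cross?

turn right 107°, forward 5.9 m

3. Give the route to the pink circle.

turn right 73°, forward 15.8 m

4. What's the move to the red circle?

turn right 127°, forward 2.7 m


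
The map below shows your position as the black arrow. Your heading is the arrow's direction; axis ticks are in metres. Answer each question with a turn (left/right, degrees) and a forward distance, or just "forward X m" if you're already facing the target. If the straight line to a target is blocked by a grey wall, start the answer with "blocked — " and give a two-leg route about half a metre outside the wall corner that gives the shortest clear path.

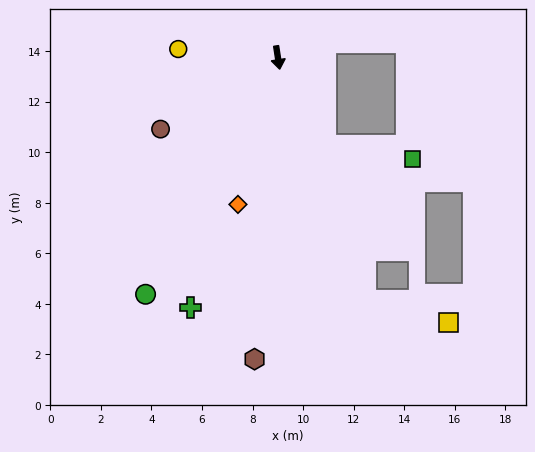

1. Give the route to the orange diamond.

turn right 24°, forward 6.0 m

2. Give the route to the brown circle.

turn right 67°, forward 5.4 m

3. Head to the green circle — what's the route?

turn right 38°, forward 10.7 m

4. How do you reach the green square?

blocked — turn left 20°, forward 4.0 m, then turn left 52°, forward 3.5 m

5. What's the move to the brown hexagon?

turn right 13°, forward 12.0 m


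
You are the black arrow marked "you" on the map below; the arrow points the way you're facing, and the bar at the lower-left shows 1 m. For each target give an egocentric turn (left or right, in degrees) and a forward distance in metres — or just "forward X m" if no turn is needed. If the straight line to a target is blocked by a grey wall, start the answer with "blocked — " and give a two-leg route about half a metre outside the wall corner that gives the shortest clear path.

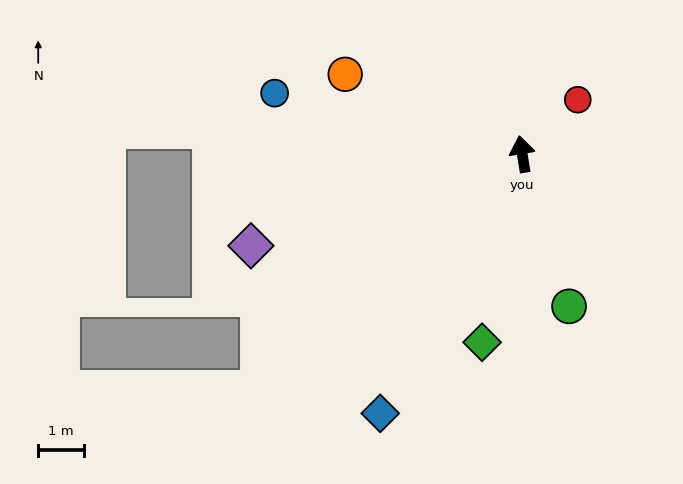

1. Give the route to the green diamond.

turn left 159°, forward 4.2 m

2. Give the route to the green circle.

turn right 172°, forward 3.5 m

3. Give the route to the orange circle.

turn left 56°, forward 4.2 m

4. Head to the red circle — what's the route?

turn right 55°, forward 1.7 m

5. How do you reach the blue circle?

turn left 67°, forward 5.5 m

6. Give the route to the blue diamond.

turn left 142°, forward 6.4 m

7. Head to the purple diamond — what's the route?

turn left 99°, forward 6.2 m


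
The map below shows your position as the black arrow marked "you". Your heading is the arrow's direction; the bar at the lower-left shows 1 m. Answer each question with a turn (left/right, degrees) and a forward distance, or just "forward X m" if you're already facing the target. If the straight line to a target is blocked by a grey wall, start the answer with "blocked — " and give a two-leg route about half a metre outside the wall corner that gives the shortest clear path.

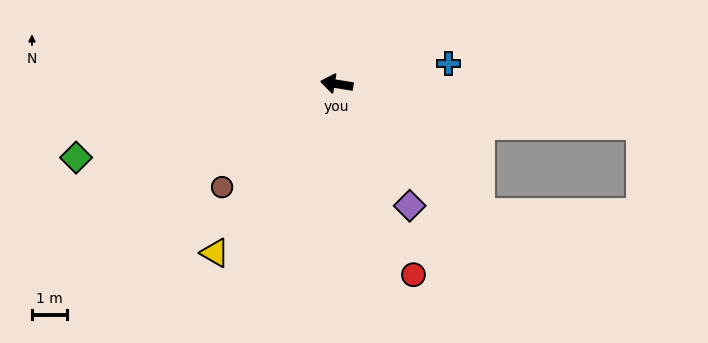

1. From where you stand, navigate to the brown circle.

turn left 51°, forward 4.4 m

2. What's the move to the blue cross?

turn right 160°, forward 3.3 m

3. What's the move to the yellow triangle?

turn left 63°, forward 6.0 m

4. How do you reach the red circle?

turn left 121°, forward 5.9 m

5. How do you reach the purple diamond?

turn left 130°, forward 4.1 m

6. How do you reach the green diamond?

turn left 25°, forward 7.8 m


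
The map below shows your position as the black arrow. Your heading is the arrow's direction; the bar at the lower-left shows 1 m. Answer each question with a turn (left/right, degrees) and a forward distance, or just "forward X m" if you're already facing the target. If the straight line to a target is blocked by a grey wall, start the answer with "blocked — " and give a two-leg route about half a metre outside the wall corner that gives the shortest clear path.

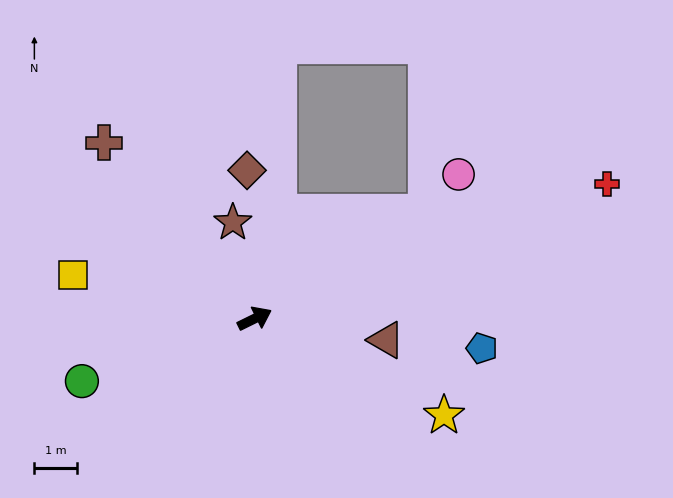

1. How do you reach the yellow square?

turn left 140°, forward 4.4 m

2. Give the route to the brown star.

turn left 77°, forward 2.3 m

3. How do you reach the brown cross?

turn left 104°, forward 5.5 m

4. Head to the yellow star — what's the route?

turn right 53°, forward 5.0 m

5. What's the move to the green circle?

turn left 174°, forward 4.3 m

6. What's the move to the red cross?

turn right 5°, forward 8.9 m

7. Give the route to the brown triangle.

turn right 35°, forward 3.2 m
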